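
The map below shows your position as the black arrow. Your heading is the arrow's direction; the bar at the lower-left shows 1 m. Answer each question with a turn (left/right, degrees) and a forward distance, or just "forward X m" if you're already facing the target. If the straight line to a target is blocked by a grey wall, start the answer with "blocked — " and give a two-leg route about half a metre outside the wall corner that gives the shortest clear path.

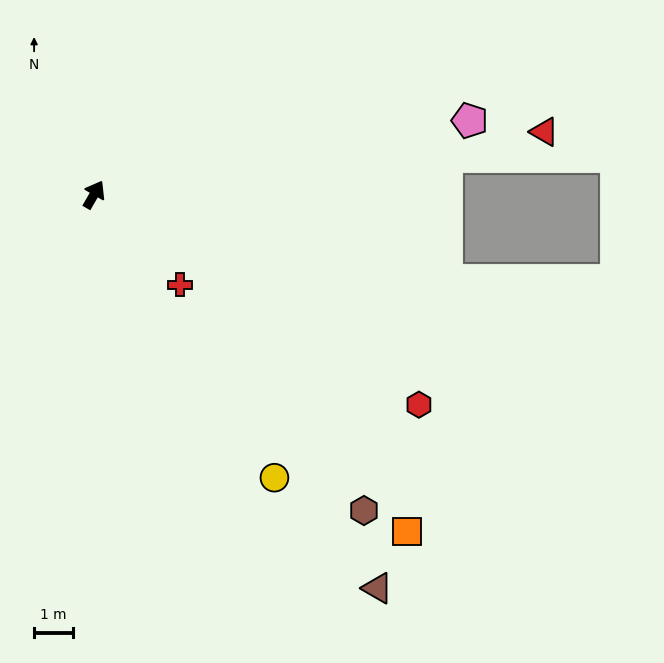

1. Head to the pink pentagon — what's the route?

turn right 49°, forward 10.0 m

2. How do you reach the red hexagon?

turn right 93°, forward 10.1 m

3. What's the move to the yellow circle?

turn right 118°, forward 8.7 m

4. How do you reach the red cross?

turn right 106°, forward 3.2 m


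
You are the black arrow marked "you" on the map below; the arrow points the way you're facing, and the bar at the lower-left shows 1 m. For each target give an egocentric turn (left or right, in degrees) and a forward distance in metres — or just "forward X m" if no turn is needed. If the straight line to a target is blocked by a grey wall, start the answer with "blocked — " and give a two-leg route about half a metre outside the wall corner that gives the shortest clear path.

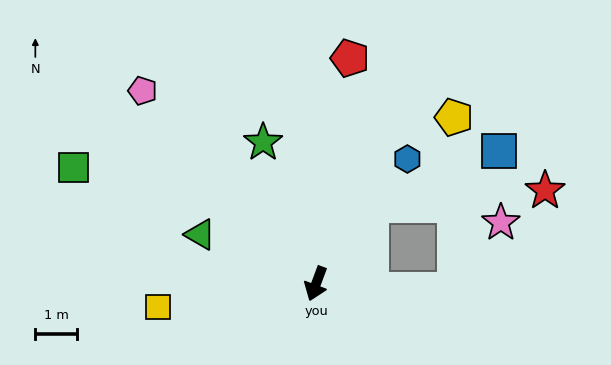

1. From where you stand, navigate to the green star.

turn right 139°, forward 3.6 m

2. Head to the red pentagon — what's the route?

turn right 168°, forward 5.5 m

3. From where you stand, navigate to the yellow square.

turn right 61°, forward 3.8 m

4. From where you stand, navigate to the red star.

blocked — turn left 165°, forward 2.3 m, then turn right 50°, forward 4.2 m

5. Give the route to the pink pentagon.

turn right 118°, forward 6.2 m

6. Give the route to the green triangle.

turn right 93°, forward 3.0 m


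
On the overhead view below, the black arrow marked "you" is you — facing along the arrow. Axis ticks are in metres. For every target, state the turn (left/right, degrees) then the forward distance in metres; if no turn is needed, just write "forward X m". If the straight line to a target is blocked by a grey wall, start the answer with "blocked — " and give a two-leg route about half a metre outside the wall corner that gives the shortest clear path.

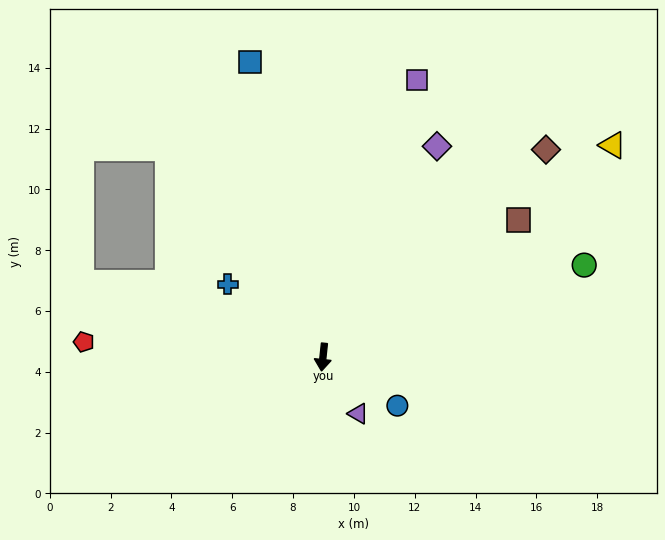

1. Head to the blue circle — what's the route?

turn left 63°, forward 2.9 m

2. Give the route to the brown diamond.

turn left 139°, forward 10.0 m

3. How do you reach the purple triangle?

turn left 38°, forward 2.2 m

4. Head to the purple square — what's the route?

turn left 167°, forward 9.6 m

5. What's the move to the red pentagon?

turn right 88°, forward 7.9 m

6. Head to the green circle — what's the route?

turn left 115°, forward 9.1 m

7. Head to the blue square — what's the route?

turn right 160°, forward 10.0 m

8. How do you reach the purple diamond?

turn left 158°, forward 7.9 m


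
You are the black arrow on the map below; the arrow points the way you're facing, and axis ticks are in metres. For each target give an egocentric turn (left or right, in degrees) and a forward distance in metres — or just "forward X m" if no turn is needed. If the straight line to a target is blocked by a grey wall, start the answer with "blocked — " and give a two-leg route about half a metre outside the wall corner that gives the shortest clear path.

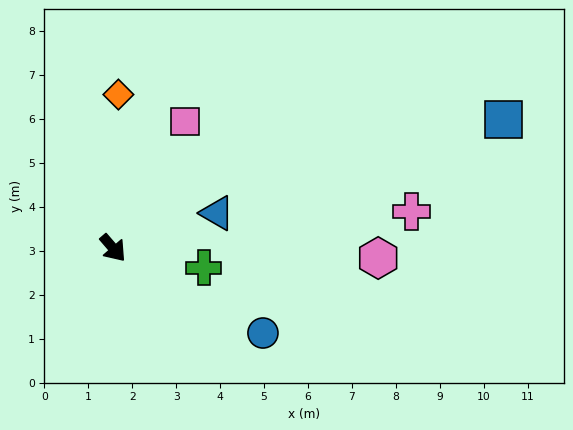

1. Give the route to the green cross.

turn left 37°, forward 2.1 m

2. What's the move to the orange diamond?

turn left 137°, forward 3.5 m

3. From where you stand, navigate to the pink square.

turn left 110°, forward 3.3 m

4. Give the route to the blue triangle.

turn left 68°, forward 2.5 m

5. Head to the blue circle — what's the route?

turn left 20°, forward 3.9 m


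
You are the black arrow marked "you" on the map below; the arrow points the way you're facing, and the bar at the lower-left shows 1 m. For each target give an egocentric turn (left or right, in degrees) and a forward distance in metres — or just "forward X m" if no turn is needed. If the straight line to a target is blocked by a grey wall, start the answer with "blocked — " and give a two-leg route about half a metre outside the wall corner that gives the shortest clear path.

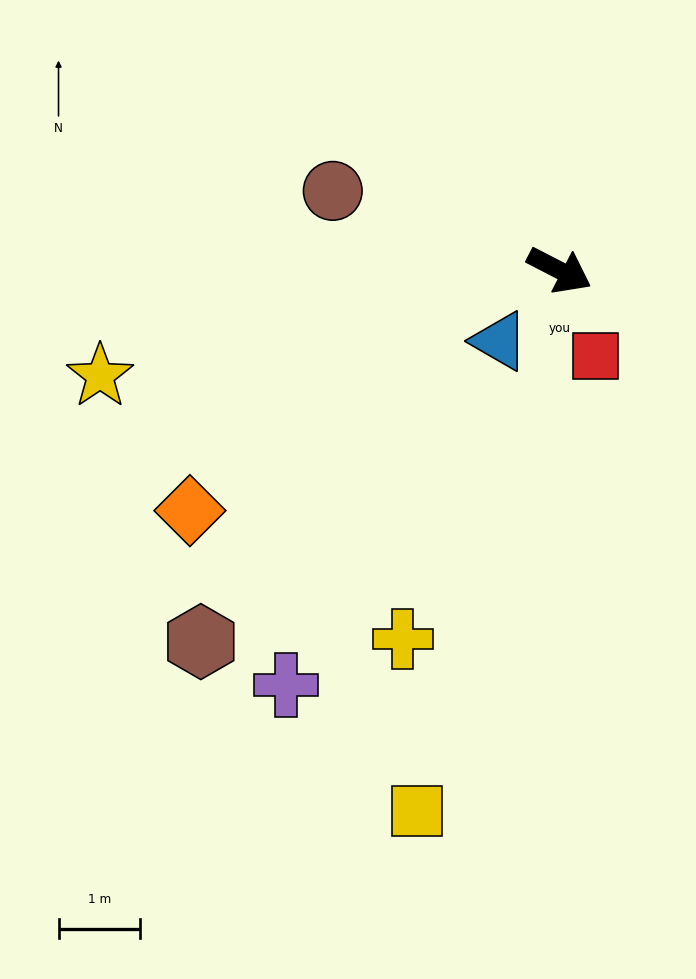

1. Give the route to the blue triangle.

turn right 103°, forward 1.1 m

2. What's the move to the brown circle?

turn right 172°, forward 2.9 m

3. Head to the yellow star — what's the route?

turn right 140°, forward 5.8 m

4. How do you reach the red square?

turn right 40°, forward 1.1 m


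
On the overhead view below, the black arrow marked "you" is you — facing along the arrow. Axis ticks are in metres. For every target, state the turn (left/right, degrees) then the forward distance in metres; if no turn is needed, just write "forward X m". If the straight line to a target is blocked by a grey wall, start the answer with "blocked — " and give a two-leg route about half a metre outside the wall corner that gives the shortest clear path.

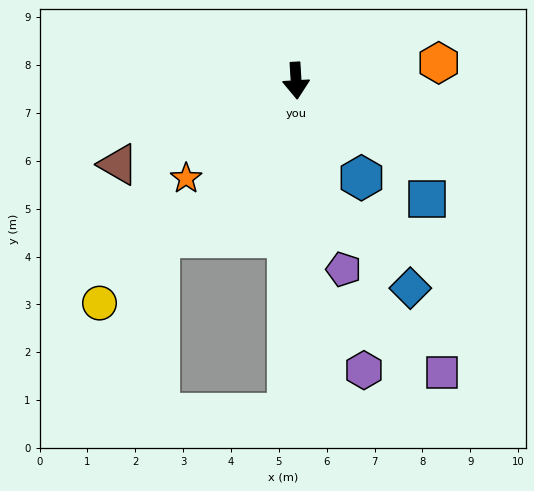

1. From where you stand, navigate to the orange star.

turn right 52°, forward 3.1 m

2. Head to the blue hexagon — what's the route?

turn left 30°, forward 2.4 m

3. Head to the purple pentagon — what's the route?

turn left 11°, forward 4.1 m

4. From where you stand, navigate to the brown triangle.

turn right 68°, forward 4.1 m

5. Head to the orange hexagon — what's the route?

turn left 94°, forward 3.0 m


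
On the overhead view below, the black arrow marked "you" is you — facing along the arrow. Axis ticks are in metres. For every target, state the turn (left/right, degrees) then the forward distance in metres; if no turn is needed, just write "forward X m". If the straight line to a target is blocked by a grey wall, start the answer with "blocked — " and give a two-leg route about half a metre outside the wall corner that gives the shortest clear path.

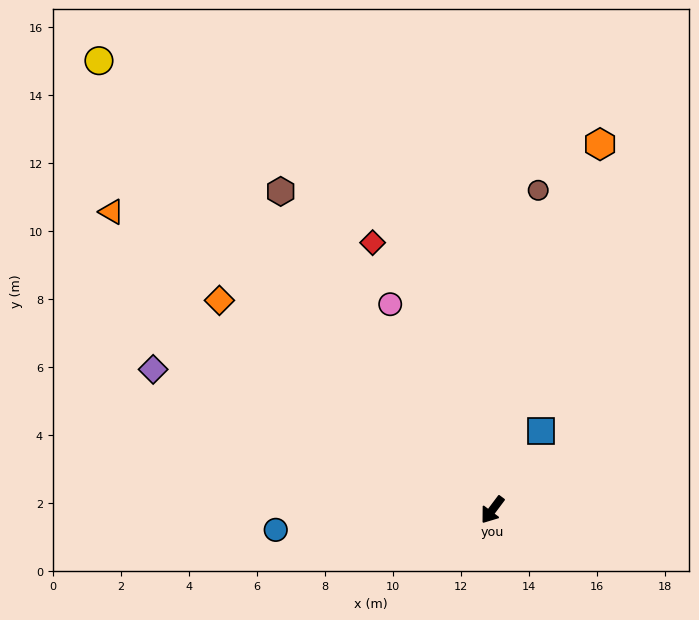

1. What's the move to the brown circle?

turn right 151°, forward 9.5 m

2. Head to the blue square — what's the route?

turn right 175°, forward 2.7 m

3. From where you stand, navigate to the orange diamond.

turn right 91°, forward 10.1 m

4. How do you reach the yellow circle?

turn right 102°, forward 17.6 m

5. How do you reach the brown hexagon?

turn right 109°, forward 11.2 m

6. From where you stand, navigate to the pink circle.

turn right 117°, forward 6.8 m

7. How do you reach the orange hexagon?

turn right 160°, forward 11.2 m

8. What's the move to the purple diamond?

turn right 76°, forward 10.8 m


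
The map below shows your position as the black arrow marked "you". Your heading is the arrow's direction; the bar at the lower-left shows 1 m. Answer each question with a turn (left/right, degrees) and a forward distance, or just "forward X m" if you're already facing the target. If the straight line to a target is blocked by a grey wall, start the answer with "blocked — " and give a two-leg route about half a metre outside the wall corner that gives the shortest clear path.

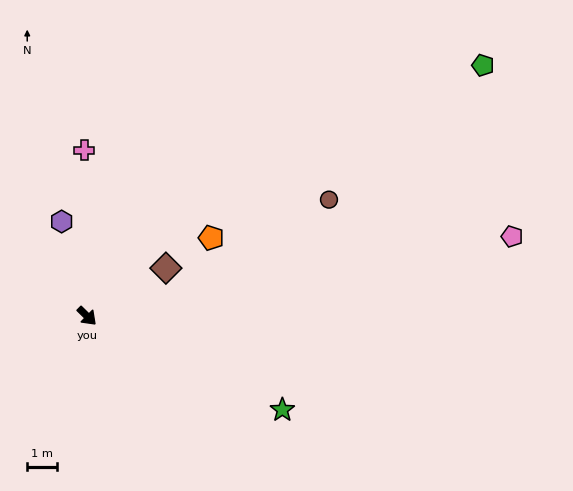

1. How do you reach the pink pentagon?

turn left 55°, forward 14.4 m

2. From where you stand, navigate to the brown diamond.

turn left 76°, forward 3.1 m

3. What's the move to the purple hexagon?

turn left 150°, forward 3.2 m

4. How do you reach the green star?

turn left 19°, forward 7.2 m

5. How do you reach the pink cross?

turn left 135°, forward 5.5 m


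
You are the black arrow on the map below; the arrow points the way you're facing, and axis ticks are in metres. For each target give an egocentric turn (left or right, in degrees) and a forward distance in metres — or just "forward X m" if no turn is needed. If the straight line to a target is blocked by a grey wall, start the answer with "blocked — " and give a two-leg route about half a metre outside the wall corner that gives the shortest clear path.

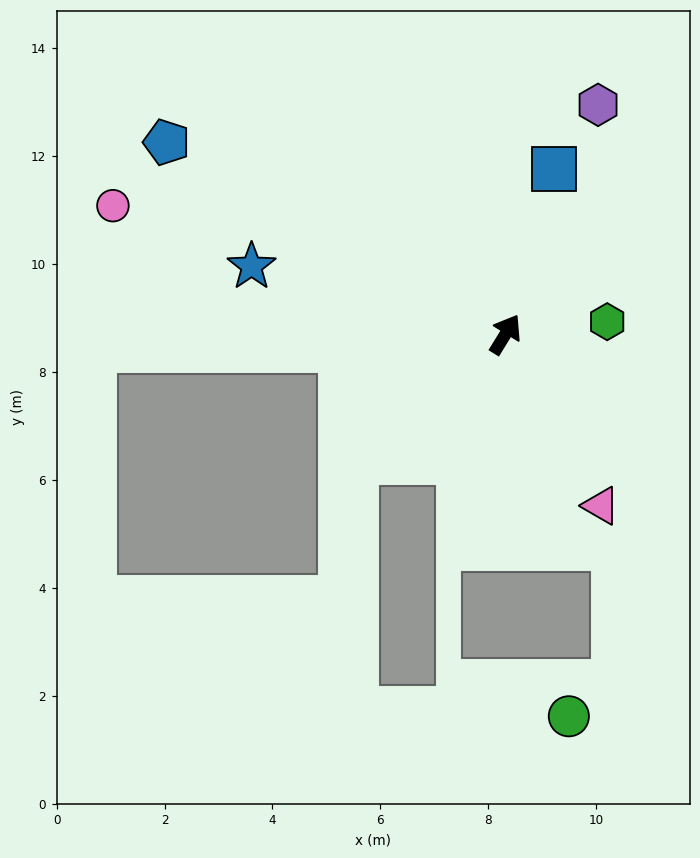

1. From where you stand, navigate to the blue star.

turn left 107°, forward 4.9 m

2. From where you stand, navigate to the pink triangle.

turn right 119°, forward 3.6 m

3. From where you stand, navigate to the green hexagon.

turn right 51°, forward 1.9 m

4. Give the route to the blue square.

turn left 15°, forward 3.2 m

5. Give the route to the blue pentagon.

turn left 92°, forward 7.2 m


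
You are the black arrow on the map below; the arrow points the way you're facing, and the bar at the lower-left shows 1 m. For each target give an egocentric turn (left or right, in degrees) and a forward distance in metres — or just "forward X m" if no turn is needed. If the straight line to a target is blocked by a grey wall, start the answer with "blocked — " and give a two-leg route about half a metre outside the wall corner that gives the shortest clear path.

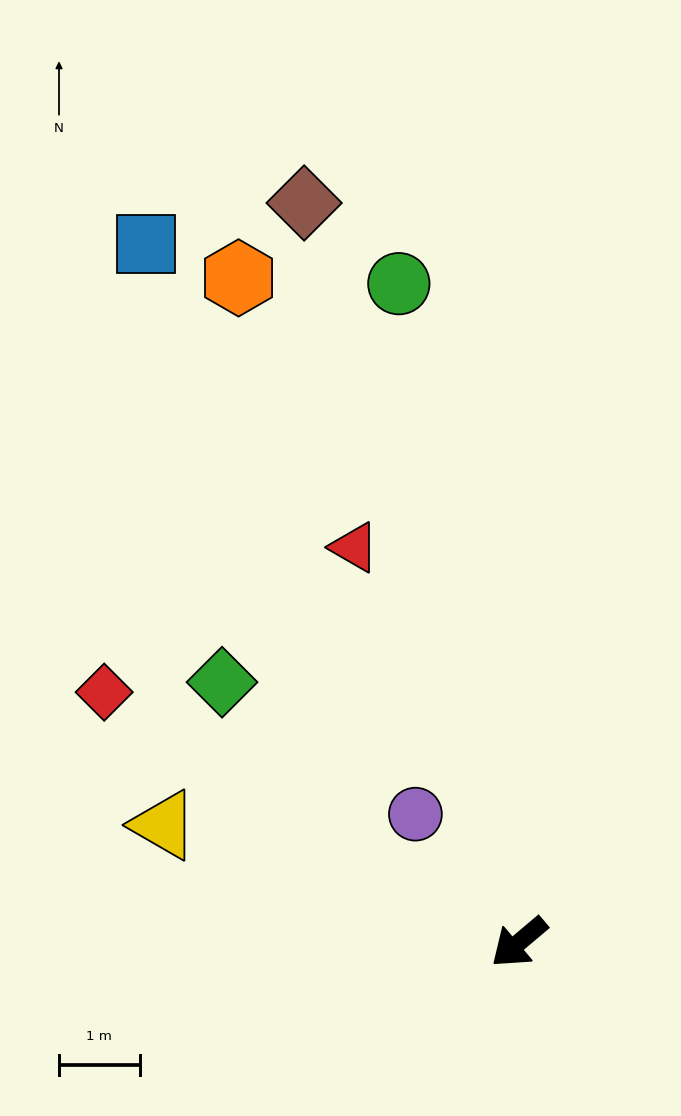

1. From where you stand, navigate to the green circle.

turn right 120°, forward 8.3 m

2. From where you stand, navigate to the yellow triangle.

turn right 58°, forward 4.6 m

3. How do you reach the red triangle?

turn right 108°, forward 5.3 m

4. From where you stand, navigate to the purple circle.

turn right 91°, forward 2.0 m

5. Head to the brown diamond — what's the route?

turn right 114°, forward 9.6 m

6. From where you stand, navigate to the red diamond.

turn right 71°, forward 6.0 m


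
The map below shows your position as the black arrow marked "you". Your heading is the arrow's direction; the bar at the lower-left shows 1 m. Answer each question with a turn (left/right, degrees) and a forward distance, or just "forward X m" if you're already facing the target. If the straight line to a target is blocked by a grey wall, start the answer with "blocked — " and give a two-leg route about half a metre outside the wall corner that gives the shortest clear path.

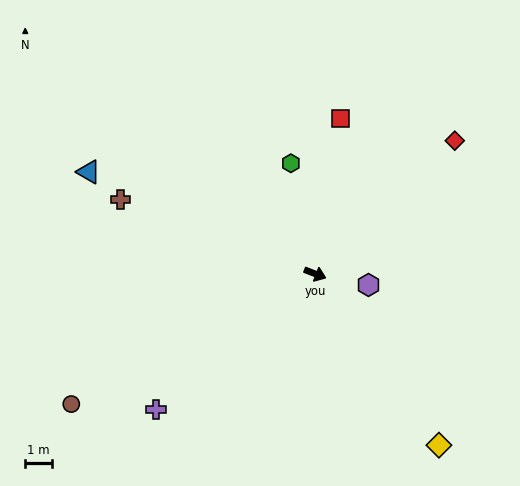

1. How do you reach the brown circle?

turn right 131°, forward 10.4 m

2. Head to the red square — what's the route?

turn left 102°, forward 5.9 m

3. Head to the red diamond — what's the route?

turn left 65°, forward 7.2 m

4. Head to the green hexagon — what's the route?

turn left 124°, forward 4.2 m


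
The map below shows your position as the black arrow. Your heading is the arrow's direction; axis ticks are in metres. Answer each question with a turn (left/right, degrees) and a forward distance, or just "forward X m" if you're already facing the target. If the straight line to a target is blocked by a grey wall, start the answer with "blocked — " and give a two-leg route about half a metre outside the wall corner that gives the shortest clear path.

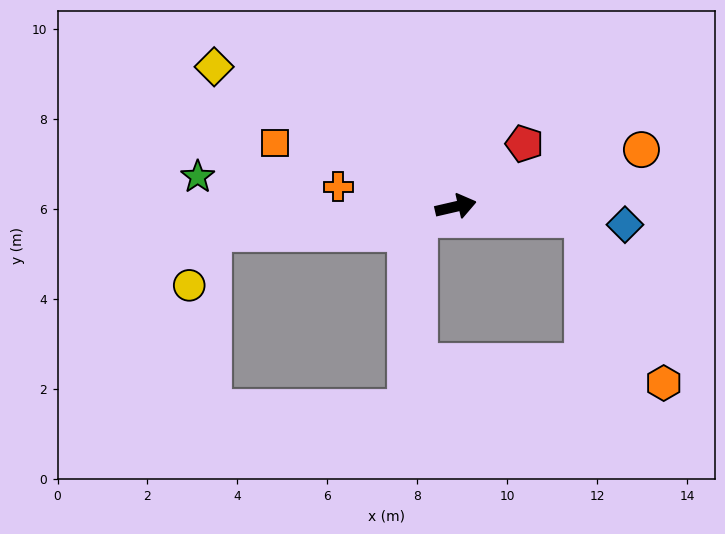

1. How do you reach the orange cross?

turn left 157°, forward 2.6 m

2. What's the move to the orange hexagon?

blocked — turn right 19°, forward 2.8 m, then turn right 58°, forward 4.1 m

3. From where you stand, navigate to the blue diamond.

turn right 19°, forward 3.8 m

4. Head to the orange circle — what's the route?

turn left 4°, forward 4.3 m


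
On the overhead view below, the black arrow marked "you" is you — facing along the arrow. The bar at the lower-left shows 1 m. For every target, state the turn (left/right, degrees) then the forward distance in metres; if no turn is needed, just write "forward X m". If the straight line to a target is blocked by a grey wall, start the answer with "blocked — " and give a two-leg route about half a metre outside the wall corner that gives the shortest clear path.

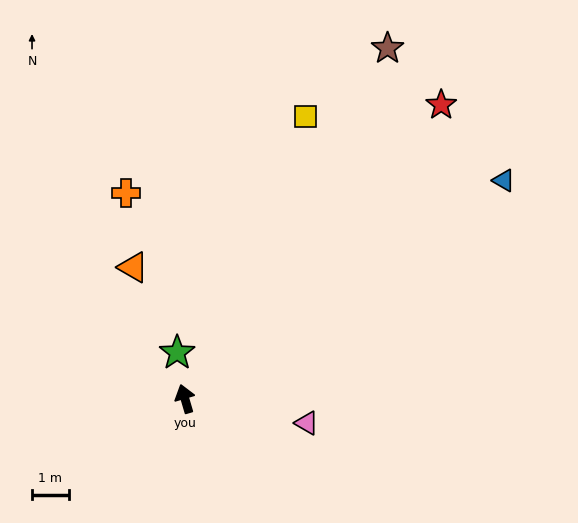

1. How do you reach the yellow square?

turn right 39°, forward 8.3 m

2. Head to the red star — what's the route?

turn right 57°, forward 10.6 m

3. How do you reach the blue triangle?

turn right 72°, forward 10.5 m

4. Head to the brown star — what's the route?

turn right 46°, forward 11.0 m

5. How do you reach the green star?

turn right 7°, forward 1.3 m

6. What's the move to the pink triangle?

turn right 118°, forward 3.4 m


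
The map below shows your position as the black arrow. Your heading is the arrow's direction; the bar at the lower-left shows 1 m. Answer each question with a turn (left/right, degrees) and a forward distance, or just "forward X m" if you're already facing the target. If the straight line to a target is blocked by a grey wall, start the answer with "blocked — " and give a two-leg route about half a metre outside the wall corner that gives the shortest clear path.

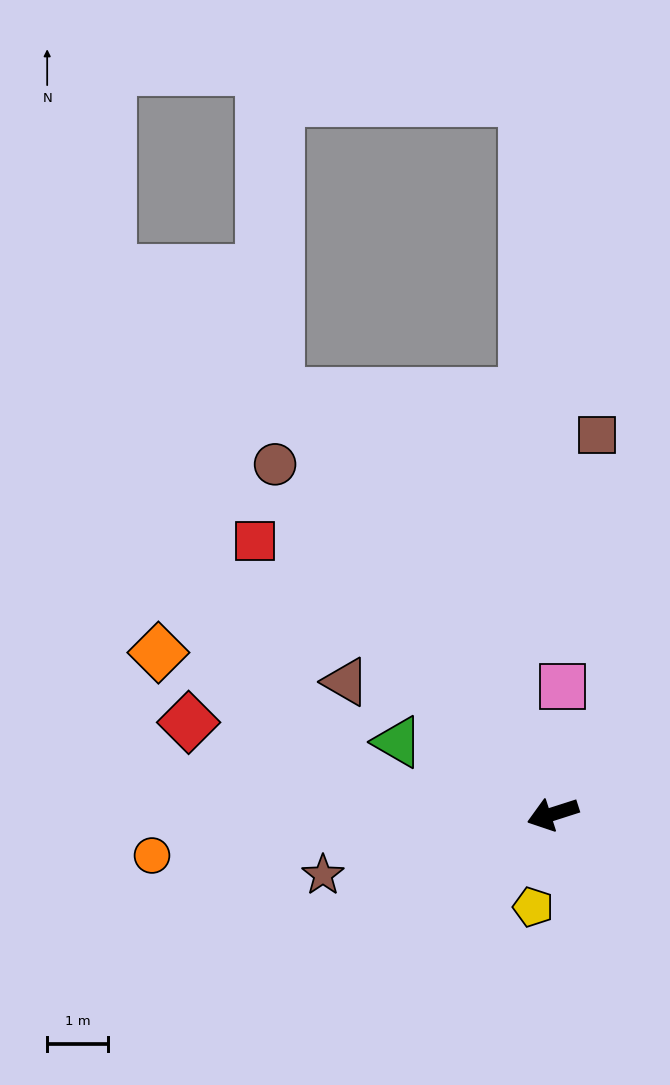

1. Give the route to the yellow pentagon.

turn left 60°, forward 1.6 m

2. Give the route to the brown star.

turn right 3°, forward 3.9 m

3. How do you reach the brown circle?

turn right 69°, forward 7.3 m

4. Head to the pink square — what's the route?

turn right 112°, forward 2.1 m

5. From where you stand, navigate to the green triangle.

turn right 43°, forward 2.8 m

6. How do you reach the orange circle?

turn right 12°, forward 6.6 m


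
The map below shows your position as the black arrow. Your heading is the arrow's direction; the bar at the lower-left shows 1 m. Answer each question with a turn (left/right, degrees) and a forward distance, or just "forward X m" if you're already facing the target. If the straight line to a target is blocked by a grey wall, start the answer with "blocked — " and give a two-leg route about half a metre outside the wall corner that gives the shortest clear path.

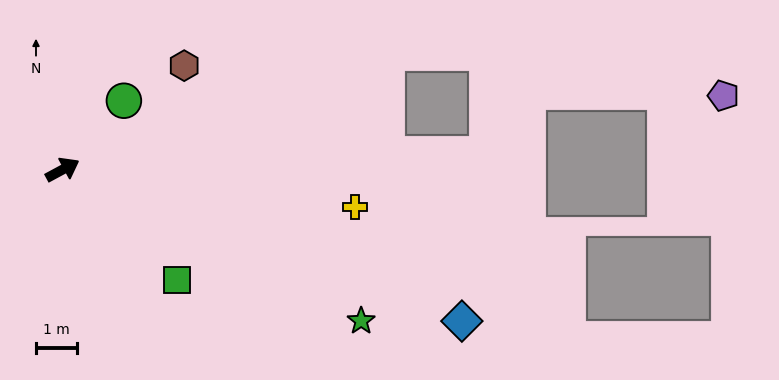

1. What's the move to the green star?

turn right 55°, forward 8.1 m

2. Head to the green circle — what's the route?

turn left 20°, forward 2.2 m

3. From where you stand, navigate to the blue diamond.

turn right 49°, forward 10.3 m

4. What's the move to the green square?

turn right 72°, forward 3.8 m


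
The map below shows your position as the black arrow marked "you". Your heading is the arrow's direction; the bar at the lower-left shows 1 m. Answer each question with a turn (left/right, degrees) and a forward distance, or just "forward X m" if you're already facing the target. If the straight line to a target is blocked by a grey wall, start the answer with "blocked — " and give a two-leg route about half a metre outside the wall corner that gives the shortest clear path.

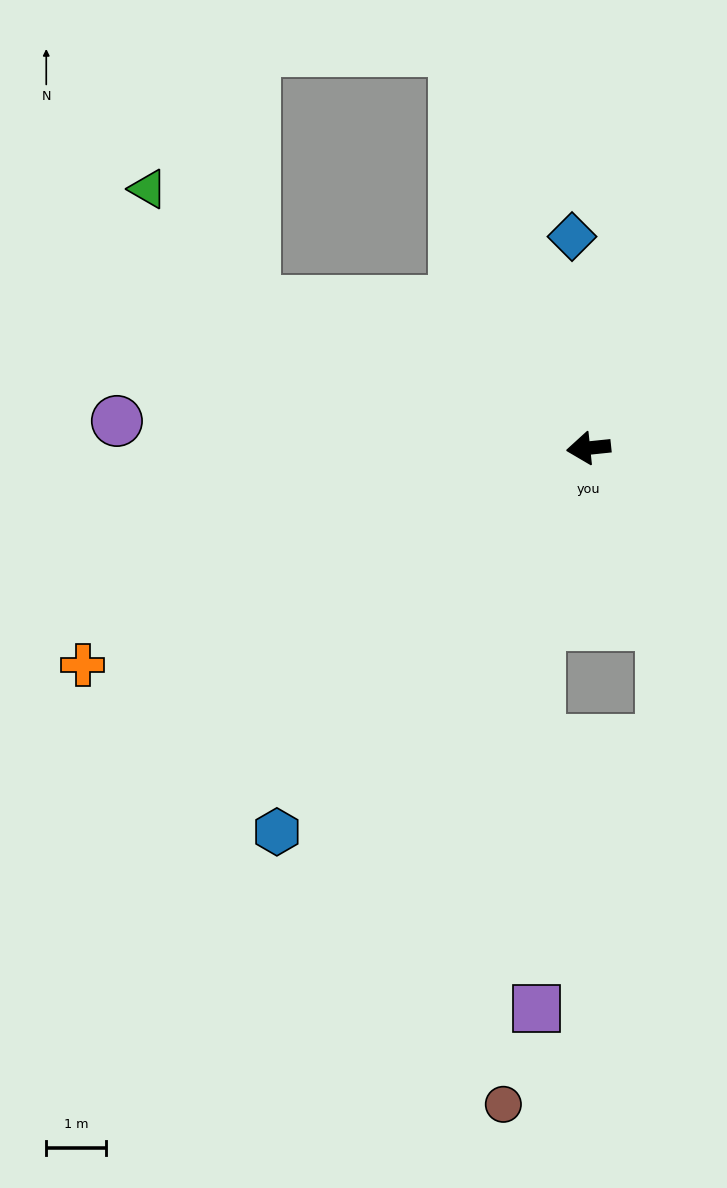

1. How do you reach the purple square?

blocked — turn left 69°, forward 3.0 m, then turn left 15°, forward 6.4 m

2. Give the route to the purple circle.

turn right 9°, forward 7.9 m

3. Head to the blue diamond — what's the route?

turn right 91°, forward 3.5 m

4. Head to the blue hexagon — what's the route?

turn left 45°, forward 8.2 m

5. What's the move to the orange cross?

turn left 17°, forward 9.2 m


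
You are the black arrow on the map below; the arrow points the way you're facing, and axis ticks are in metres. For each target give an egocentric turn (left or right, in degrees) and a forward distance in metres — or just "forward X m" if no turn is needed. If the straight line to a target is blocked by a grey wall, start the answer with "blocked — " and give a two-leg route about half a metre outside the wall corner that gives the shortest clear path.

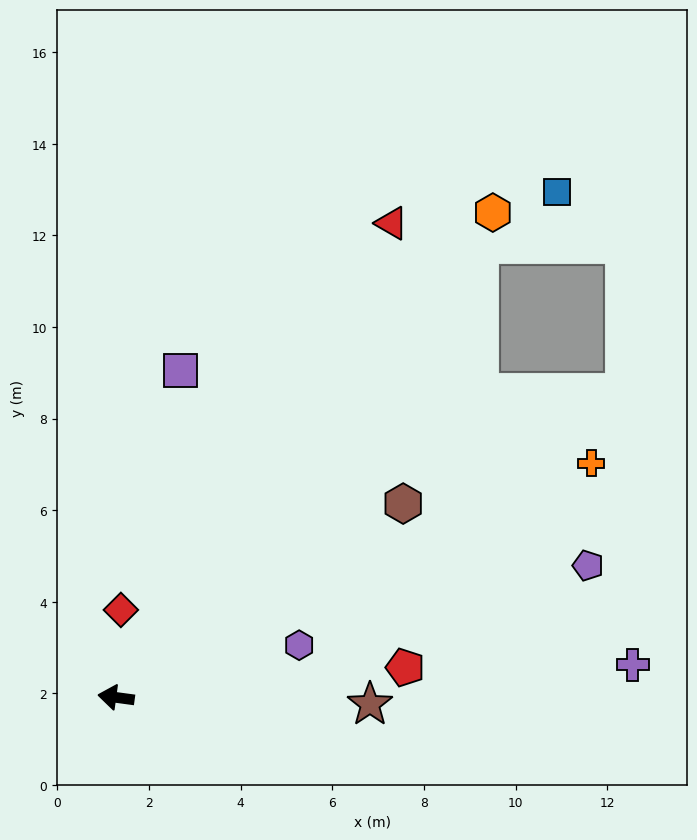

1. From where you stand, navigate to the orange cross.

turn right 146°, forward 11.6 m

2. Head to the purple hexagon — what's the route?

turn right 156°, forward 4.2 m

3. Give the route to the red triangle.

turn right 112°, forward 12.0 m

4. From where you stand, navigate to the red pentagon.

turn right 166°, forward 6.3 m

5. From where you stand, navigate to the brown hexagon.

turn right 138°, forward 7.6 m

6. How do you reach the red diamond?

turn right 85°, forward 1.9 m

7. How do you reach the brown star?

turn right 174°, forward 5.5 m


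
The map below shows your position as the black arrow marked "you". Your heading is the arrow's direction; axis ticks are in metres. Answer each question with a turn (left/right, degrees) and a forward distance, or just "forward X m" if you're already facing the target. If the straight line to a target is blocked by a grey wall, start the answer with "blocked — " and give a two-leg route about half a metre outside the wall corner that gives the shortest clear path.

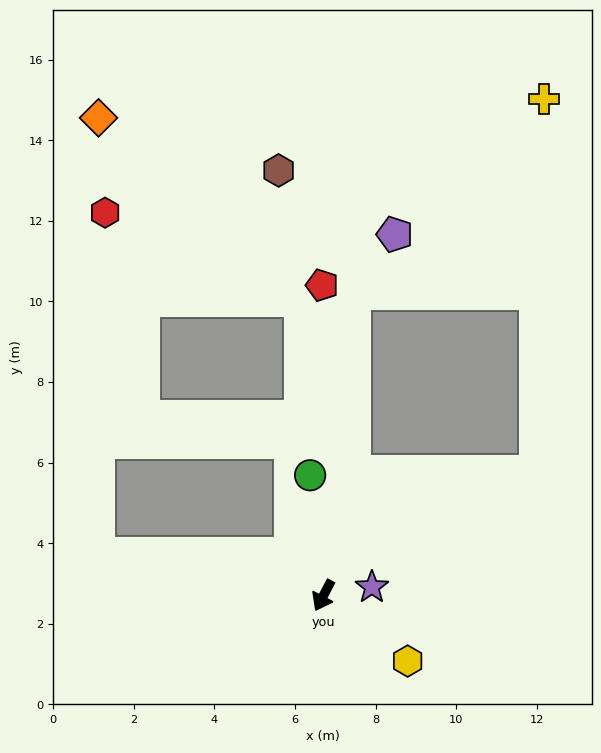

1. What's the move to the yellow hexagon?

turn left 80°, forward 2.6 m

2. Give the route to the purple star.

turn left 127°, forward 1.2 m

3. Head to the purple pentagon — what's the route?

blocked — turn right 158°, forward 7.6 m, then turn right 30°, forward 1.8 m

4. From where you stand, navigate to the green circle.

turn right 146°, forward 3.0 m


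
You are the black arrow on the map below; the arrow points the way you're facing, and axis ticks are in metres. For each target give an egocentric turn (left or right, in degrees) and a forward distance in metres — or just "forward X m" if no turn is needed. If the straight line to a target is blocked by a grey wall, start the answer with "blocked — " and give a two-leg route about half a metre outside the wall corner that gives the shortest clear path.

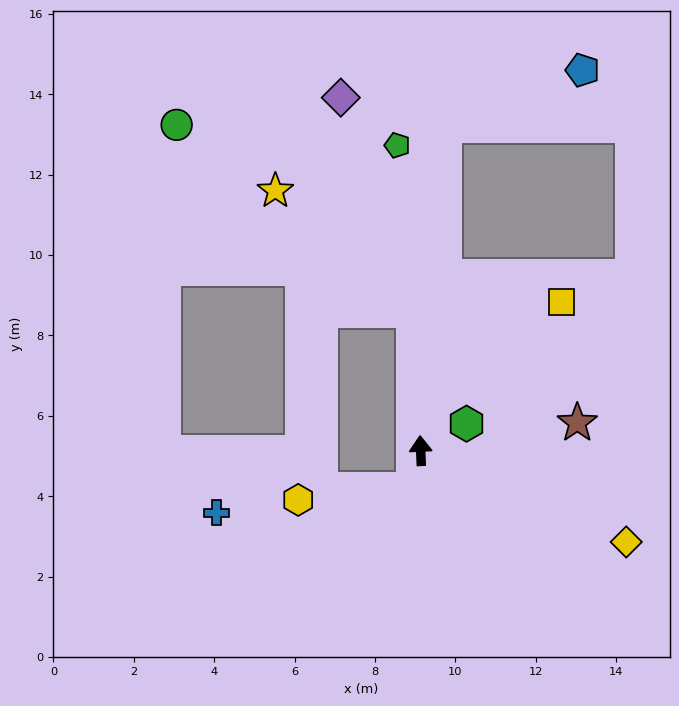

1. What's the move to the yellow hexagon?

blocked — turn left 167°, forward 1.0 m, then turn right 74°, forward 2.9 m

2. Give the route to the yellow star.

blocked — forward 3.5 m, then turn left 47°, forward 4.6 m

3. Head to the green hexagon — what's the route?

turn right 62°, forward 1.3 m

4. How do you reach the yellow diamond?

turn right 116°, forward 5.6 m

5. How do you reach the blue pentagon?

blocked — turn right 7°, forward 8.1 m, then turn right 63°, forward 3.7 m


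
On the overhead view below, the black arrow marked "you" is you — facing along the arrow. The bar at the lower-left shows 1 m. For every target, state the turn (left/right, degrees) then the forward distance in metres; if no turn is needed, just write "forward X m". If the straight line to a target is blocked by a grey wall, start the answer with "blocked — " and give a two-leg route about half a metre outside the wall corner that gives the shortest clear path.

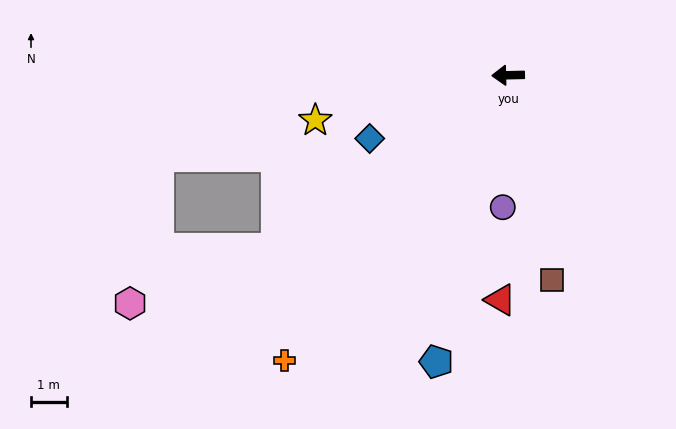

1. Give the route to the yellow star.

turn left 12°, forward 5.5 m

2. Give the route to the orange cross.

turn left 50°, forward 10.1 m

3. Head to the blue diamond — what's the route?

turn left 23°, forward 4.2 m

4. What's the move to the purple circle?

turn left 86°, forward 3.7 m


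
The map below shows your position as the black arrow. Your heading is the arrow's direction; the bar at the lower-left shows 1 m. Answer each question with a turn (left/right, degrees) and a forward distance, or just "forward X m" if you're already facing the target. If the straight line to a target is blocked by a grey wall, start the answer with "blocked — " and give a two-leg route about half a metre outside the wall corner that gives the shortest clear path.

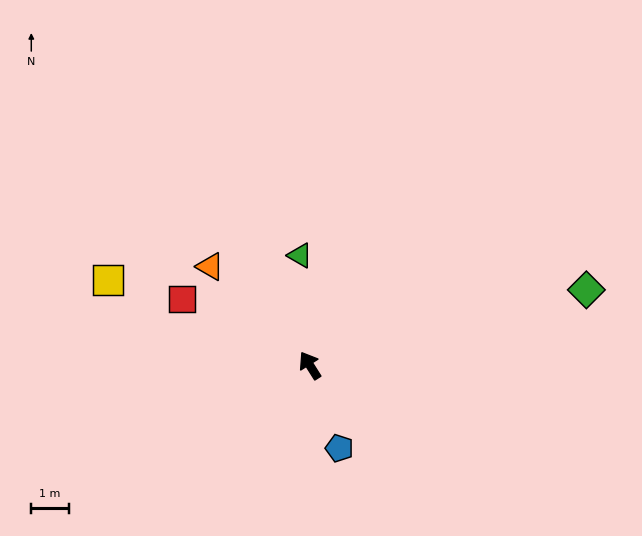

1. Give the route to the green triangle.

turn right 27°, forward 3.0 m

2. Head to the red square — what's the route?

turn left 30°, forward 3.9 m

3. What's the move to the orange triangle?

turn left 13°, forward 3.8 m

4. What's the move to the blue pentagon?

turn left 167°, forward 2.4 m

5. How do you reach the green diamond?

turn right 107°, forward 7.7 m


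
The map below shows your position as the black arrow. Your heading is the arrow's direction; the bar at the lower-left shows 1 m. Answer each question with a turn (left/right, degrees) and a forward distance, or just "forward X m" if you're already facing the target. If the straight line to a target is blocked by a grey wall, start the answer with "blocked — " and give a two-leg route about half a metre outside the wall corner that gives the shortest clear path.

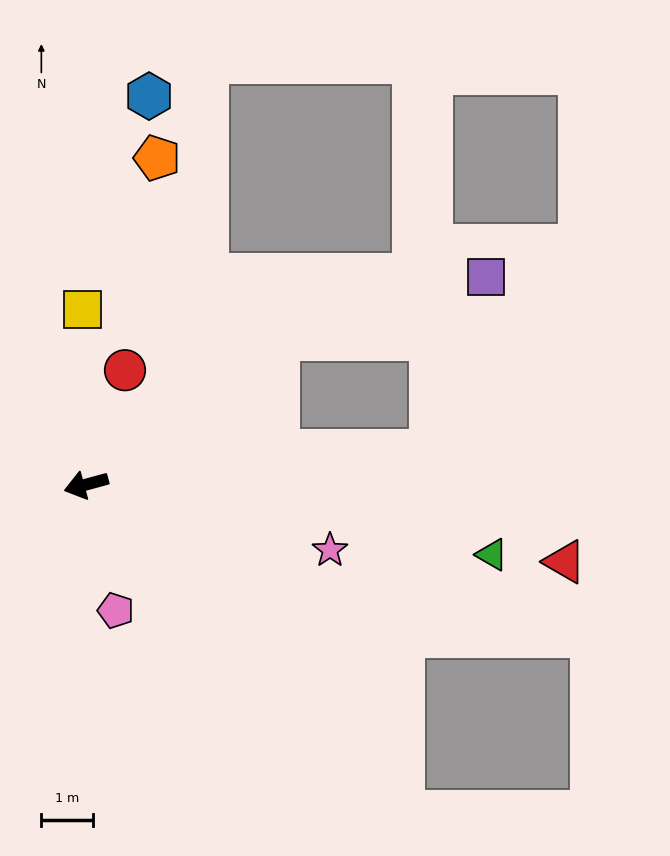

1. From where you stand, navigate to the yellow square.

turn right 104°, forward 3.4 m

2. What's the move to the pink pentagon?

turn left 88°, forward 2.5 m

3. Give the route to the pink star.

turn left 150°, forward 4.8 m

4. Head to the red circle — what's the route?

turn right 124°, forward 2.3 m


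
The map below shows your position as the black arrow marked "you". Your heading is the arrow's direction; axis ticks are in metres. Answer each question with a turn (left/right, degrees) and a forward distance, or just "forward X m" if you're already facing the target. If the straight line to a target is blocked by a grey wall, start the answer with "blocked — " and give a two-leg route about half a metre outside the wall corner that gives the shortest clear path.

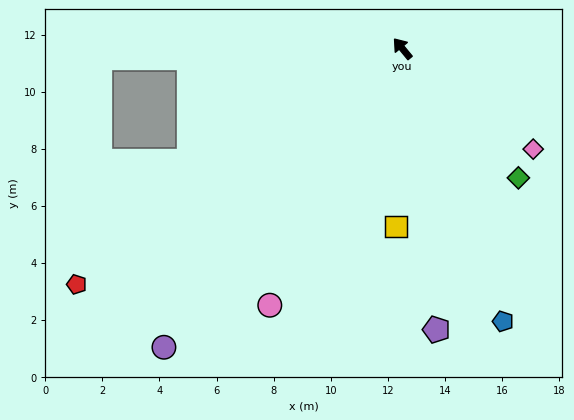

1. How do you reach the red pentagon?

turn left 86°, forward 14.1 m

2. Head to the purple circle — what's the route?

turn left 102°, forward 13.4 m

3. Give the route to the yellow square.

turn left 138°, forward 6.2 m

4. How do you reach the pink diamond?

turn right 167°, forward 5.8 m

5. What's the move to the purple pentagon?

turn left 147°, forward 9.9 m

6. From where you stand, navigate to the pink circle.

turn left 113°, forward 10.1 m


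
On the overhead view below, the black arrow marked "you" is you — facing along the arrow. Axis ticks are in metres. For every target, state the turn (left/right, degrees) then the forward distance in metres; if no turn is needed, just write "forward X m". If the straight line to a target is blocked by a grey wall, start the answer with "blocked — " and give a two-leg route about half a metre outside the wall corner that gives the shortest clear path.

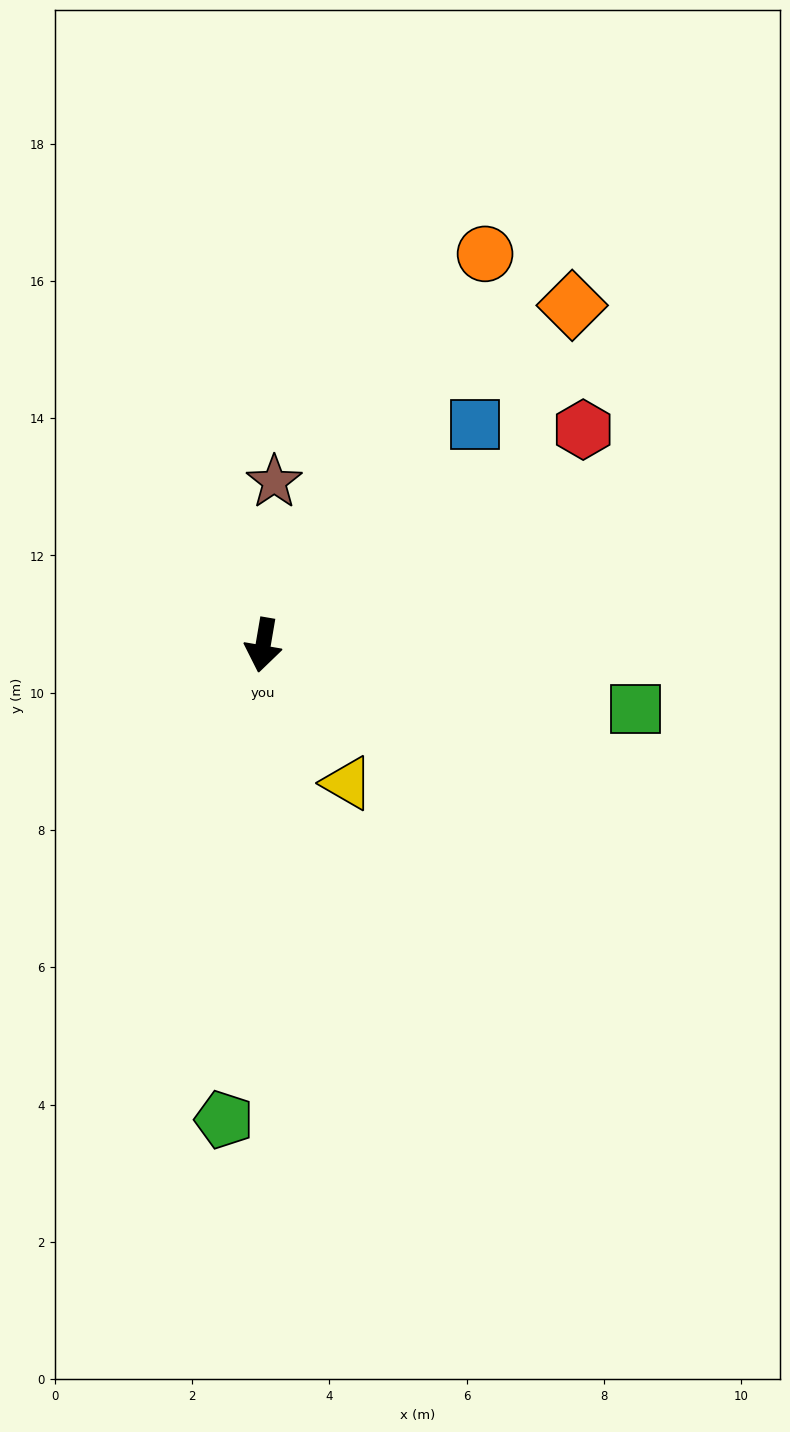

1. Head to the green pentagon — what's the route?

turn left 5°, forward 6.9 m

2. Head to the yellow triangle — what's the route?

turn left 41°, forward 2.4 m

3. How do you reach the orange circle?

turn left 160°, forward 6.6 m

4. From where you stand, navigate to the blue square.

turn left 146°, forward 4.5 m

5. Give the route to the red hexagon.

turn left 134°, forward 5.6 m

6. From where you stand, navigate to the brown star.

turn right 174°, forward 2.4 m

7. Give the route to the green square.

turn left 90°, forward 5.5 m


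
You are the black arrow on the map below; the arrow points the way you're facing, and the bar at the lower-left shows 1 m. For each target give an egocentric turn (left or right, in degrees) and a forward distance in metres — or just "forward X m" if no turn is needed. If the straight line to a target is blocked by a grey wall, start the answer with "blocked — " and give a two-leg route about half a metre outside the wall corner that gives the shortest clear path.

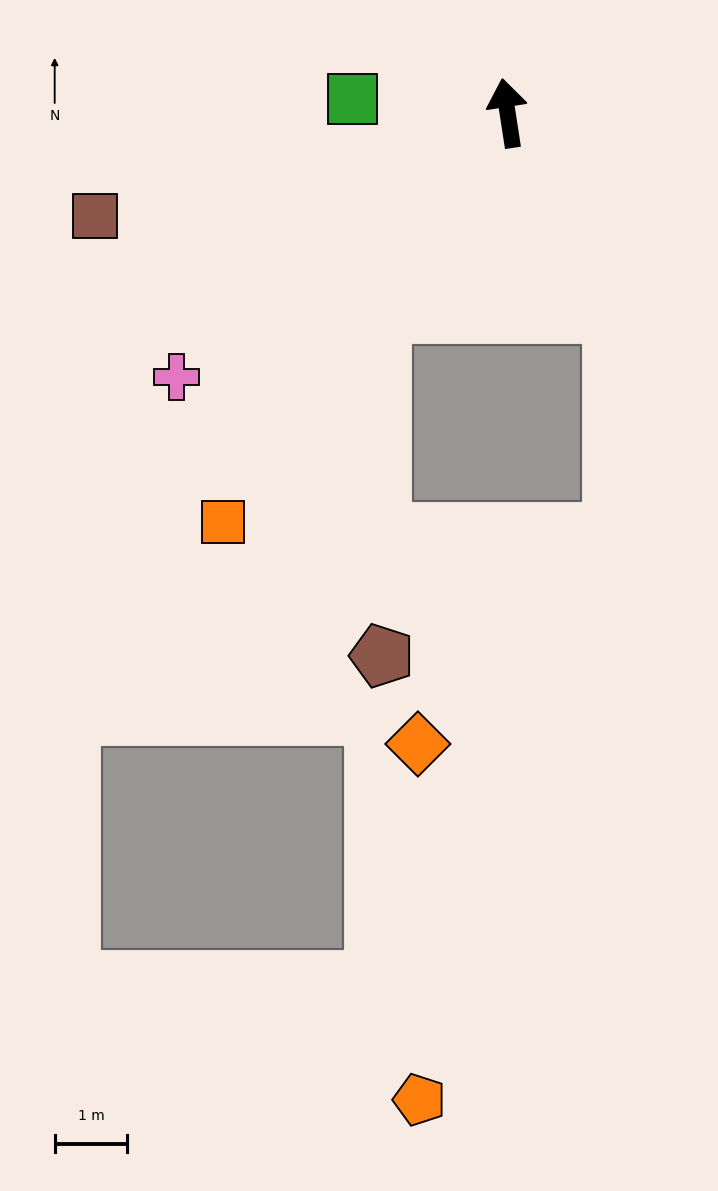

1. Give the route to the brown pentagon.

blocked — turn left 139°, forward 3.2 m, then turn left 33°, forward 4.7 m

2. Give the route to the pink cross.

turn left 120°, forward 5.8 m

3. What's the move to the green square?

turn left 76°, forward 2.1 m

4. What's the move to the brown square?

turn left 95°, forward 5.8 m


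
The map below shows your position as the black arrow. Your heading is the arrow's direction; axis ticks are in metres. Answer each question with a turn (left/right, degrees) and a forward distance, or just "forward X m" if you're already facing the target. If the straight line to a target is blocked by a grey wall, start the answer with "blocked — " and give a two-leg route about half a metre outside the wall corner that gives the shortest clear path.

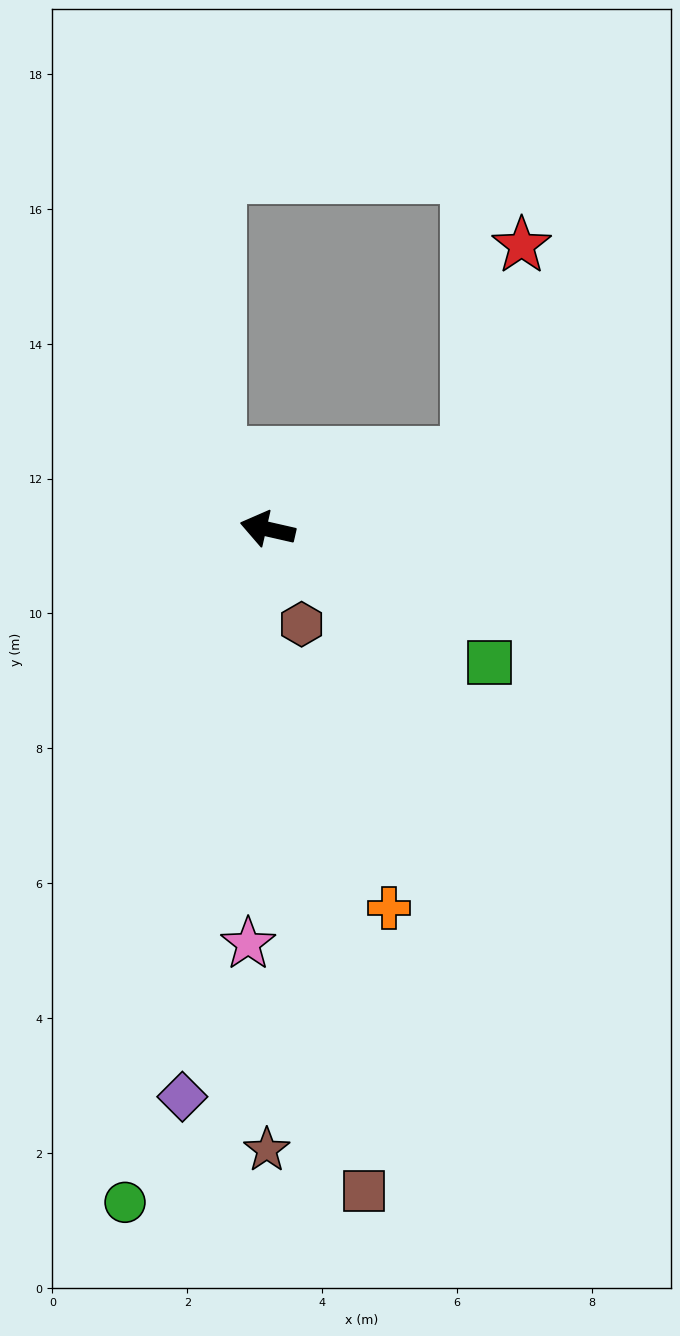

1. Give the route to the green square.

turn left 162°, forward 3.8 m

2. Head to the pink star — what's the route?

turn left 100°, forward 6.2 m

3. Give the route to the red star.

blocked — turn right 147°, forward 3.2 m, then turn left 56°, forward 3.2 m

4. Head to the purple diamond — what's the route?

turn left 94°, forward 8.5 m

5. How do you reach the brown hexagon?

turn left 122°, forward 1.5 m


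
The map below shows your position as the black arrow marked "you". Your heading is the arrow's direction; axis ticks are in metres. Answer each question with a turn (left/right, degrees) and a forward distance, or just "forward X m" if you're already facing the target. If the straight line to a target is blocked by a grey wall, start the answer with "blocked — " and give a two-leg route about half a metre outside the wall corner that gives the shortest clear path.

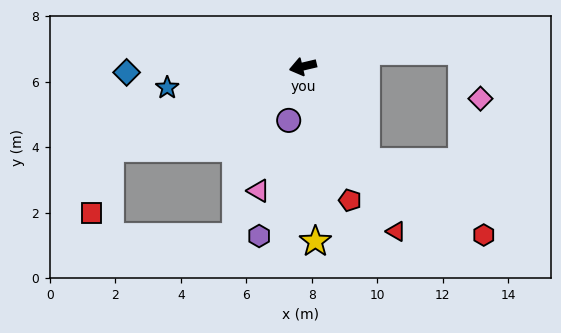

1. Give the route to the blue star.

turn right 4°, forward 4.2 m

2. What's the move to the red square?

blocked — turn left 10°, forward 6.4 m, then turn left 51°, forward 2.0 m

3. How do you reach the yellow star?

turn left 81°, forward 5.4 m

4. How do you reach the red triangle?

turn left 106°, forward 5.8 m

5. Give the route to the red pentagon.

turn left 96°, forward 4.3 m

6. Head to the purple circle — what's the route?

turn left 62°, forward 1.7 m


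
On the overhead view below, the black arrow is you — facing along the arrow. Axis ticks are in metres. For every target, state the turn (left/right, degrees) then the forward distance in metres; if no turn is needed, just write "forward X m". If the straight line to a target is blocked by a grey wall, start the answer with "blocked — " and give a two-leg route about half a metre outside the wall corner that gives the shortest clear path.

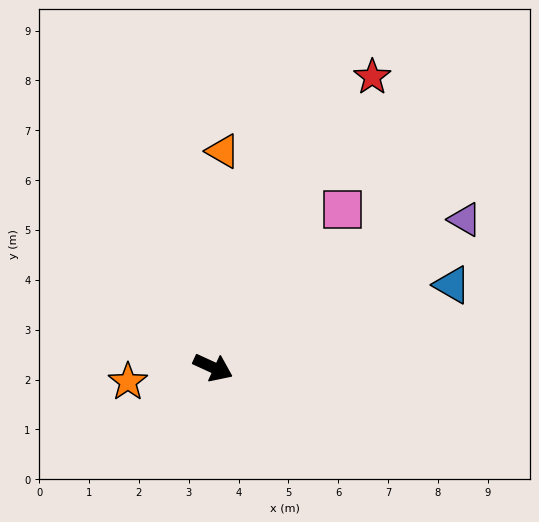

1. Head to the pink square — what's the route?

turn left 75°, forward 4.1 m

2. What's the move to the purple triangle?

turn left 55°, forward 5.9 m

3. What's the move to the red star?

turn left 86°, forward 6.6 m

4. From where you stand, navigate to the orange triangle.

turn left 112°, forward 4.3 m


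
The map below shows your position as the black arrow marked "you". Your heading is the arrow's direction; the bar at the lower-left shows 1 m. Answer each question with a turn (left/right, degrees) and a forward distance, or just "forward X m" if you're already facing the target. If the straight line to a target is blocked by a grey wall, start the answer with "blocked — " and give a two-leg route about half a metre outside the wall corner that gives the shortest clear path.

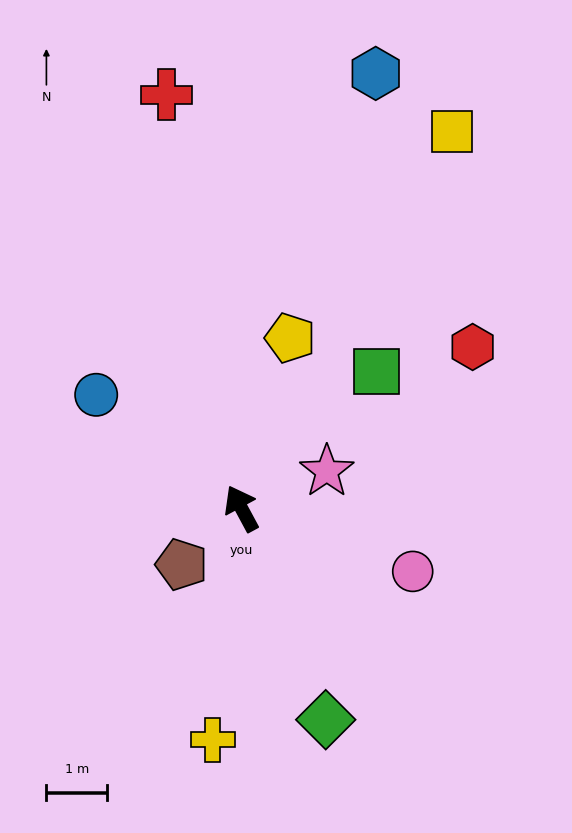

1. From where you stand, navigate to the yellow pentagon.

turn right 44°, forward 2.9 m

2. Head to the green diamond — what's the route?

turn left 173°, forward 3.8 m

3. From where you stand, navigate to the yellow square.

turn right 57°, forward 7.1 m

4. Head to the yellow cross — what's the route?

turn left 145°, forward 3.9 m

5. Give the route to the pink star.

turn right 95°, forward 1.5 m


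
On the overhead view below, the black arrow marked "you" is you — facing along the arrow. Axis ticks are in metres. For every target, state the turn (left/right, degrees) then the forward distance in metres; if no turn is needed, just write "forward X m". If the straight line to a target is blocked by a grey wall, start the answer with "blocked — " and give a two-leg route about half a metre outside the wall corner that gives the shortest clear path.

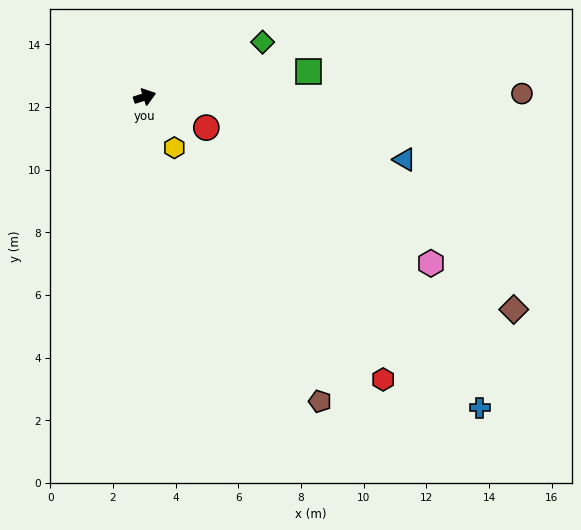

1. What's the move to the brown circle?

turn right 17°, forward 12.0 m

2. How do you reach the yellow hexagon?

turn right 78°, forward 1.9 m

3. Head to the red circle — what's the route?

turn right 44°, forward 2.2 m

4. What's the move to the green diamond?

turn left 7°, forward 4.1 m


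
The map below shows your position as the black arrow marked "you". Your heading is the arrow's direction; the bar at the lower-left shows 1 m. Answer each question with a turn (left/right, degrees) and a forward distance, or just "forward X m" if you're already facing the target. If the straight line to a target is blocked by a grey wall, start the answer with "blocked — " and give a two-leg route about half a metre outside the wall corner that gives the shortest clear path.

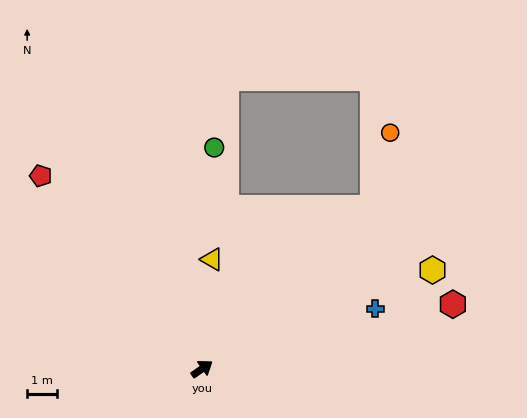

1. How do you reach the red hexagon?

turn right 21°, forward 8.6 m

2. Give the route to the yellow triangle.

turn left 50°, forward 3.7 m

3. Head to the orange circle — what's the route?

blocked — turn left 8°, forward 7.8 m, then turn left 34°, forward 2.6 m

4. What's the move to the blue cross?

turn right 16°, forward 6.1 m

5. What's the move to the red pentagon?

turn left 95°, forward 8.4 m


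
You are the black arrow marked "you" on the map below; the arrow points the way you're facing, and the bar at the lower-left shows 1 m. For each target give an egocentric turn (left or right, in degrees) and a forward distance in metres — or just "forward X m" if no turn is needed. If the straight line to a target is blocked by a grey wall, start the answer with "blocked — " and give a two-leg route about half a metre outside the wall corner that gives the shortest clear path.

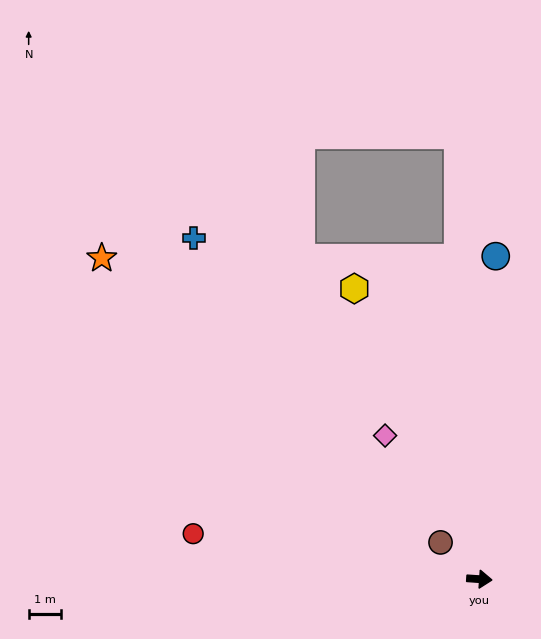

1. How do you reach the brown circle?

turn left 140°, forward 1.6 m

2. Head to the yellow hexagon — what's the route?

turn left 117°, forward 9.7 m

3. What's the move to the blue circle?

turn left 91°, forward 9.9 m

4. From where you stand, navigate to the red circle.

turn left 175°, forward 8.9 m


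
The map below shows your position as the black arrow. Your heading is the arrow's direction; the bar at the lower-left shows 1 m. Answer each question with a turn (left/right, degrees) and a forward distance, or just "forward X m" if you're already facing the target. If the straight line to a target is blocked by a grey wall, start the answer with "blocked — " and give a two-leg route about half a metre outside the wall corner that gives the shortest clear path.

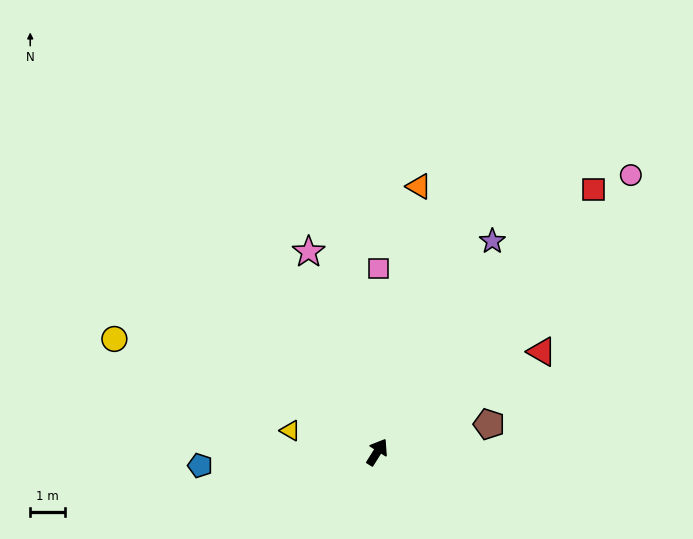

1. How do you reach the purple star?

turn left 4°, forward 6.9 m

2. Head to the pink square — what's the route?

turn left 32°, forward 5.3 m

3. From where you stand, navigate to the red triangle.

turn right 26°, forward 5.6 m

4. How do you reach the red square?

turn right 7°, forward 9.8 m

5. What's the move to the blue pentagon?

turn left 127°, forward 5.1 m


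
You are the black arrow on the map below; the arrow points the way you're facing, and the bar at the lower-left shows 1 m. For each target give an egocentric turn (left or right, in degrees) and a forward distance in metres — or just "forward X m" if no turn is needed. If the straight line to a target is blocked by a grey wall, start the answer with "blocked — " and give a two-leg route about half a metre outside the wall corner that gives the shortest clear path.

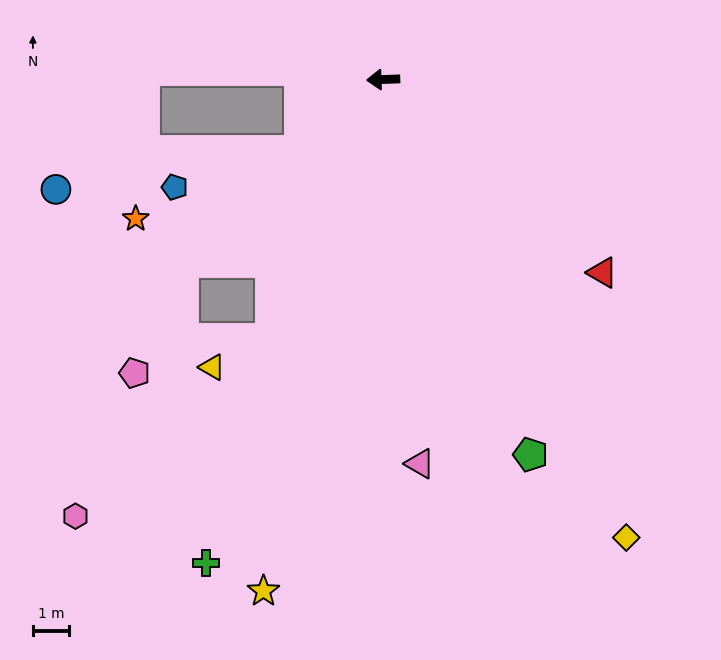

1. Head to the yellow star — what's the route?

turn left 75°, forward 14.4 m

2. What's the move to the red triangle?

turn left 137°, forward 8.0 m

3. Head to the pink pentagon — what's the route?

blocked — turn left 40°, forward 7.4 m, then turn left 24°, forward 3.3 m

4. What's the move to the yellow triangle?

blocked — turn left 64°, forward 7.7 m, then turn right 40°, forward 1.8 m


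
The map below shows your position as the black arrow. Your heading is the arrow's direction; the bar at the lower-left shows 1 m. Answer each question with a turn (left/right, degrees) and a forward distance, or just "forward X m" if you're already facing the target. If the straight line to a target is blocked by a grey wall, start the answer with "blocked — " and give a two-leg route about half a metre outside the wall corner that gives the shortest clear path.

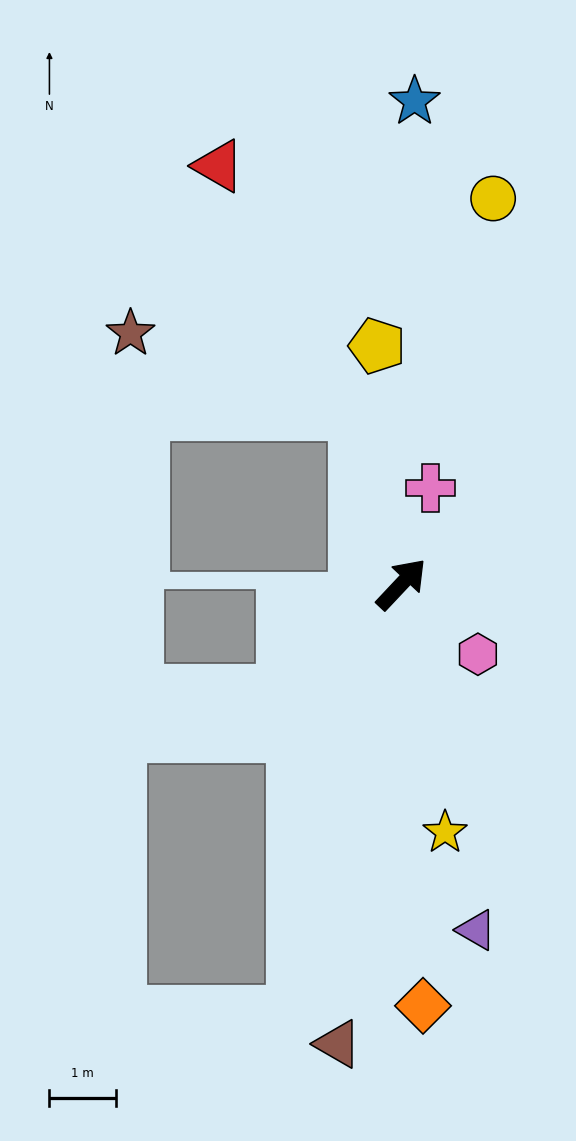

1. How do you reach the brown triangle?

turn right 145°, forward 7.0 m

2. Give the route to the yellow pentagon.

turn left 49°, forward 3.6 m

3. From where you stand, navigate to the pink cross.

turn left 26°, forward 1.5 m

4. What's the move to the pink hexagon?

turn right 89°, forward 1.6 m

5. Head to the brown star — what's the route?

blocked — turn left 58°, forward 2.7 m, then turn left 56°, forward 3.6 m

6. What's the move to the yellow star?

turn right 127°, forward 3.8 m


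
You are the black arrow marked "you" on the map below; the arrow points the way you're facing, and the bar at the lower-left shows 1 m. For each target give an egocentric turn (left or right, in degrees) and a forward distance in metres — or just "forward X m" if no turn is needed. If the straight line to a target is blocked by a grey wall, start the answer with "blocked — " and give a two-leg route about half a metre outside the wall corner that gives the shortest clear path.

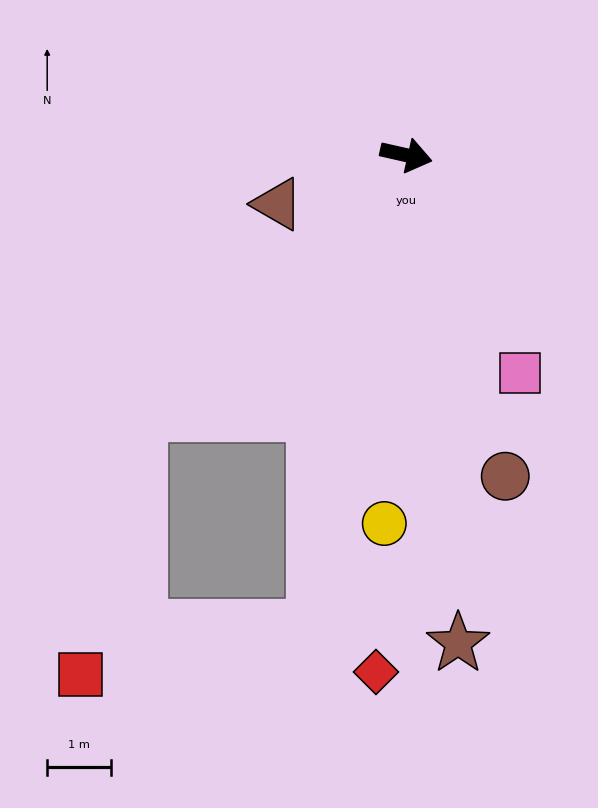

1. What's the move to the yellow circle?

turn right 81°, forward 5.8 m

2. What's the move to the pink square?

turn right 50°, forward 3.9 m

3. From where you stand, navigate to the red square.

blocked — turn right 123°, forward 5.9 m, then turn left 33°, forward 4.2 m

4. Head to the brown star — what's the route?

turn right 71°, forward 7.7 m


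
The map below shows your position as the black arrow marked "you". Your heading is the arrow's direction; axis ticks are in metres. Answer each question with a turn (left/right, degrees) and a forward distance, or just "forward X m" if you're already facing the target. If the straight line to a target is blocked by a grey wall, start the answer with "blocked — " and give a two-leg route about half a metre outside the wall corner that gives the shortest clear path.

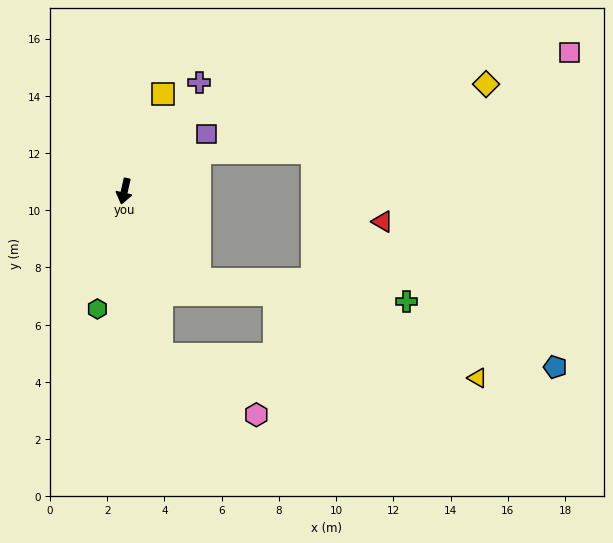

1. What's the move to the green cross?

blocked — turn left 53°, forward 4.1 m, then turn left 44°, forward 7.3 m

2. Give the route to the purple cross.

turn left 158°, forward 4.6 m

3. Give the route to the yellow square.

turn left 171°, forward 3.7 m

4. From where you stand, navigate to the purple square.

turn left 138°, forward 3.5 m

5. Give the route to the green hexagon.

forward 4.2 m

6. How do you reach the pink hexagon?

blocked — turn left 25°, forward 5.9 m, then turn left 46°, forward 3.9 m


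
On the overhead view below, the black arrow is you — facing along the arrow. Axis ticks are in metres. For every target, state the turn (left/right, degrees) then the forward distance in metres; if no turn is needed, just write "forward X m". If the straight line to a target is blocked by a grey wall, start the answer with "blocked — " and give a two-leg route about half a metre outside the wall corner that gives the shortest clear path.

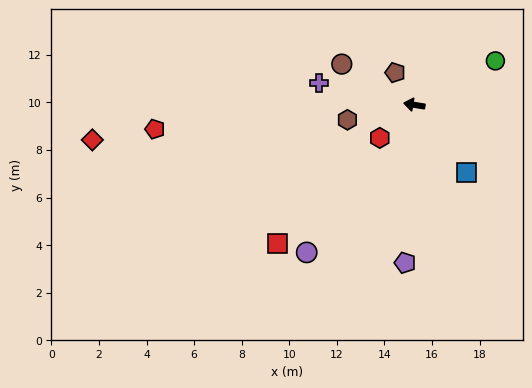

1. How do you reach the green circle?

turn right 142°, forward 3.9 m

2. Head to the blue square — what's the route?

turn left 137°, forward 3.6 m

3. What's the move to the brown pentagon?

turn right 50°, forward 1.6 m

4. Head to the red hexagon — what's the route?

turn left 53°, forward 2.0 m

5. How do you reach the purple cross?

turn right 3°, forward 4.1 m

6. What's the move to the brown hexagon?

turn left 22°, forward 2.9 m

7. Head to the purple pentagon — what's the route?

turn left 96°, forward 6.6 m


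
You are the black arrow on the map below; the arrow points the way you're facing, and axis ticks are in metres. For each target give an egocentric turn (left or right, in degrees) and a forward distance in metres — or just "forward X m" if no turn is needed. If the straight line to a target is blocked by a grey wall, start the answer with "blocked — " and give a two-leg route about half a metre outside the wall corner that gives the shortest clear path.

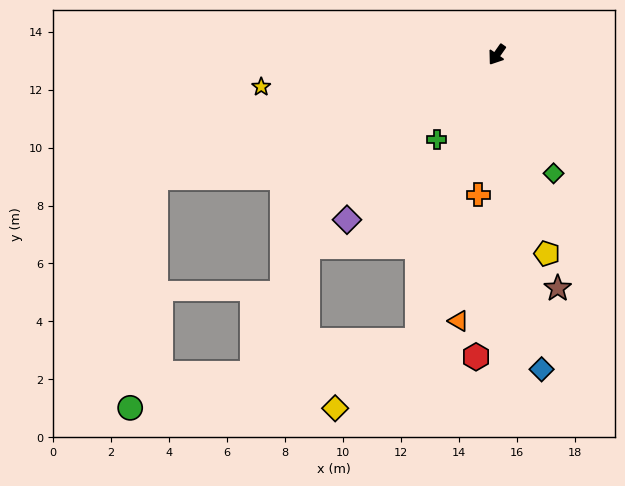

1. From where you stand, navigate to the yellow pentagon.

turn left 49°, forward 7.1 m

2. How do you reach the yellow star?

turn right 47°, forward 8.2 m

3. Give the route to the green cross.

forward 3.6 m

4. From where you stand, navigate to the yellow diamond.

blocked — turn left 19°, forward 10.2 m, then turn right 34°, forward 3.7 m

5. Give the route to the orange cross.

turn left 27°, forward 4.9 m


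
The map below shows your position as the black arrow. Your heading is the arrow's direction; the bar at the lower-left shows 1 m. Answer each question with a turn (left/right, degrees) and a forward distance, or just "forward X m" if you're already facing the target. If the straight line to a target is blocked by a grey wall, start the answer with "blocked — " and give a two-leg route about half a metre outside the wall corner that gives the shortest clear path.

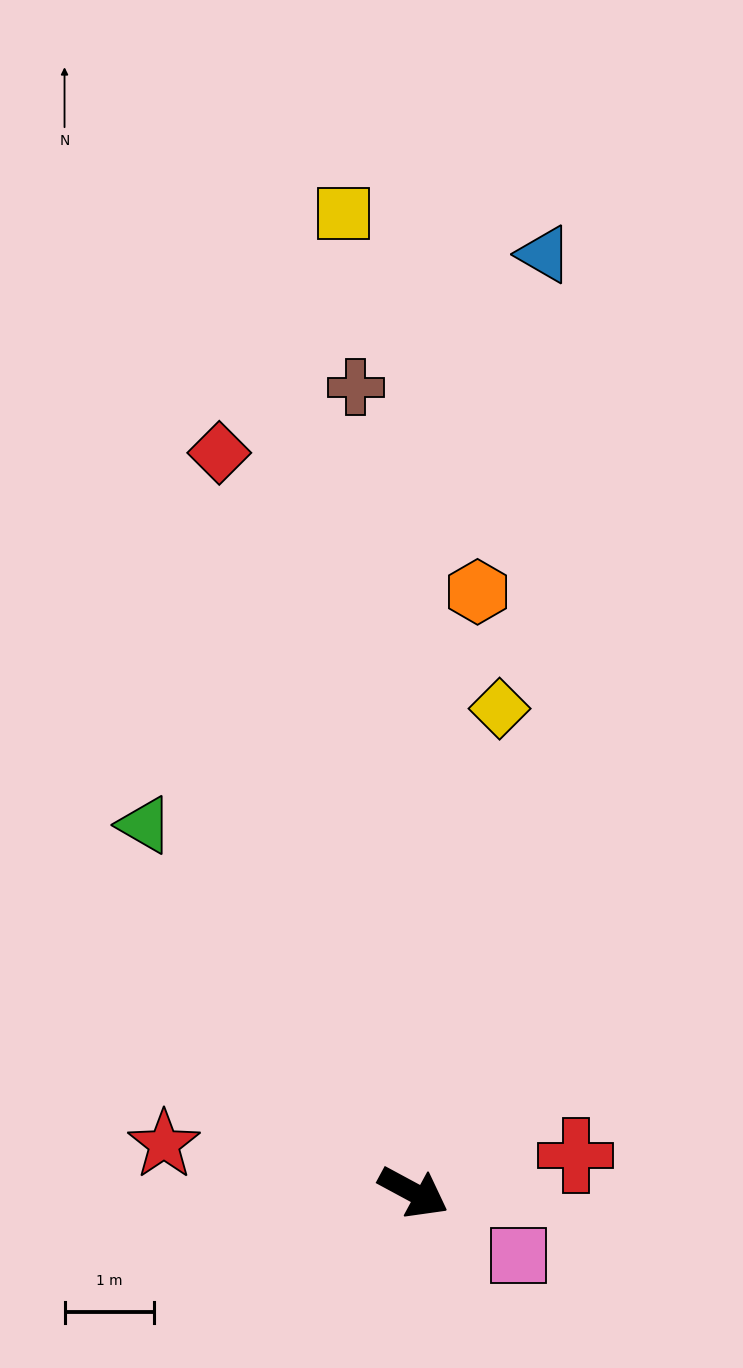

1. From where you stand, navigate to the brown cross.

turn left 122°, forward 9.1 m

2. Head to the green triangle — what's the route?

turn left 155°, forward 5.1 m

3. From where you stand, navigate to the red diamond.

turn left 133°, forward 8.6 m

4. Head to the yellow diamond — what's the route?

turn left 108°, forward 5.5 m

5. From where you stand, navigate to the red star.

turn right 163°, forward 2.9 m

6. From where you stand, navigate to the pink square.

turn right 2°, forward 1.4 m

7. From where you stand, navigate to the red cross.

turn left 41°, forward 1.9 m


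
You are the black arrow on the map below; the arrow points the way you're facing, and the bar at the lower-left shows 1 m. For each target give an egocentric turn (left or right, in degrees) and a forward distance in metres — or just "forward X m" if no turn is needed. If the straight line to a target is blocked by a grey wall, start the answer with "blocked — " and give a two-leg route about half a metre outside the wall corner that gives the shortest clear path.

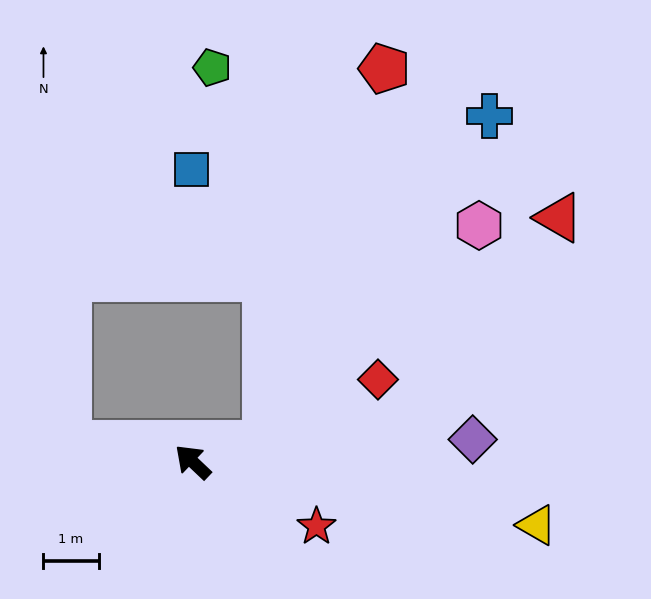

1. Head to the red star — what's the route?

turn right 164°, forward 2.5 m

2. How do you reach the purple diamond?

turn right 132°, forward 5.1 m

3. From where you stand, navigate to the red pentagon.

blocked — turn right 123°, forward 1.4 m, then turn left 59°, forward 7.1 m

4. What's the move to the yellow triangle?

turn right 147°, forward 6.4 m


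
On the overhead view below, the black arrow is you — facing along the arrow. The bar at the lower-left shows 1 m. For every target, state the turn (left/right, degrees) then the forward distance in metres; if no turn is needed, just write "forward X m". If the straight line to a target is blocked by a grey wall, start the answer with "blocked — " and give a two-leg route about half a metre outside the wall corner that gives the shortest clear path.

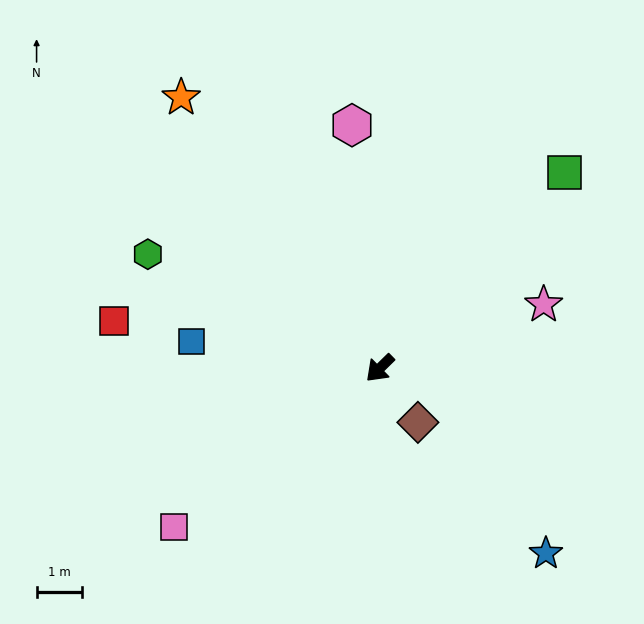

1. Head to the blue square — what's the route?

turn right 53°, forward 4.2 m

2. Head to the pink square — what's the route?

turn right 7°, forward 5.7 m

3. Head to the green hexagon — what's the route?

turn right 71°, forward 5.7 m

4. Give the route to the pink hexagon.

turn right 128°, forward 5.4 m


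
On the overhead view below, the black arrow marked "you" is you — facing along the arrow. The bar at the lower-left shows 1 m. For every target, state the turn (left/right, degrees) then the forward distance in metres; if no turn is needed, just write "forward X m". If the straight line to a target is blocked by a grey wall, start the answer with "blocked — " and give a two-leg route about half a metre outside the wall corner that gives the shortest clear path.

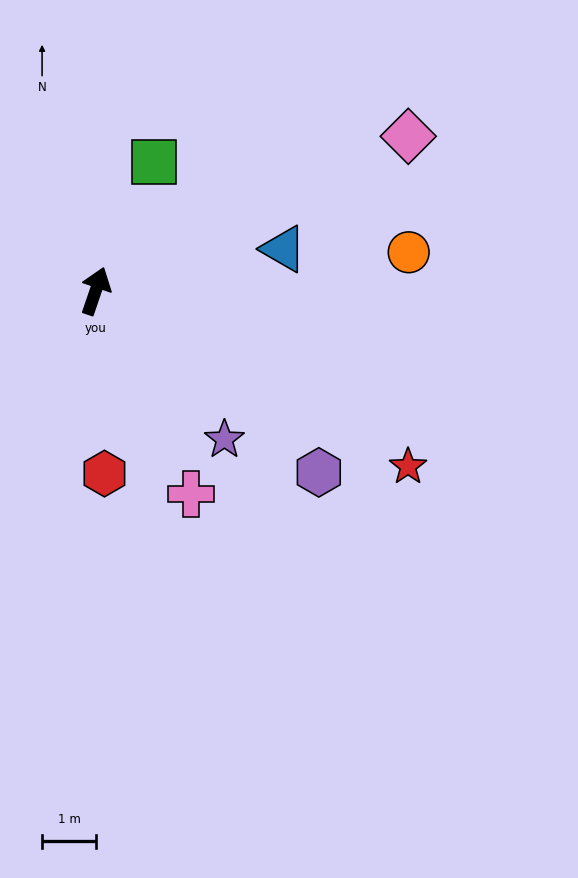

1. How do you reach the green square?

turn right 5°, forward 2.6 m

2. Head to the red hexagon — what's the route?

turn right 158°, forward 3.4 m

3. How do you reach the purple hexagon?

turn right 110°, forward 5.3 m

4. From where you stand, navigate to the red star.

turn right 100°, forward 6.6 m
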